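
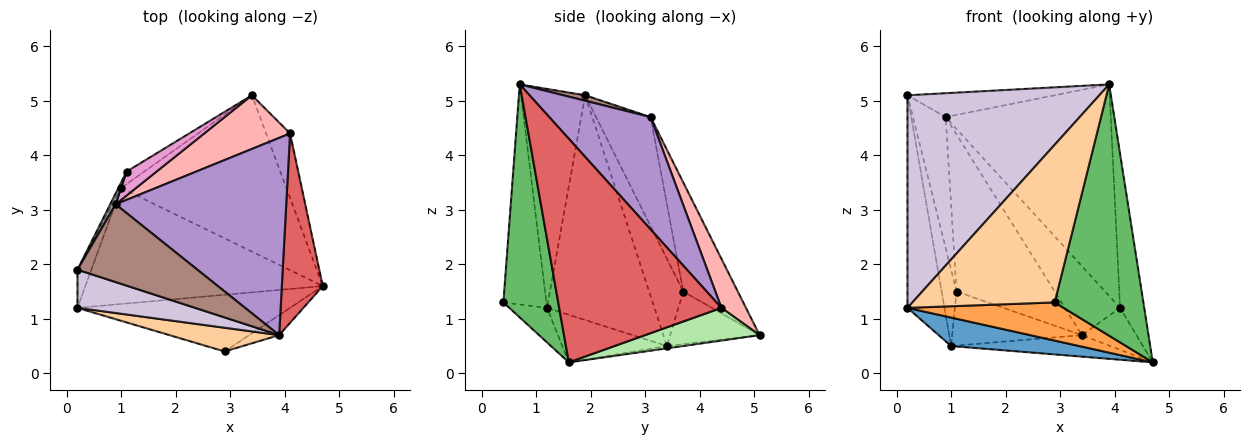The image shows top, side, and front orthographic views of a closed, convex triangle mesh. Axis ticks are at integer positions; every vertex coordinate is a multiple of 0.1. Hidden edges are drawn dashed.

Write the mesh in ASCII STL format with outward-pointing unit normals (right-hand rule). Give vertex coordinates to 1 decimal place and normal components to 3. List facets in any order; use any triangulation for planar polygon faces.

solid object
 facet normal -0.191 -0.234 -0.953
  outer loop
   vertex 1.0 3.4 0.5
   vertex 4.7 1.6 0.2
   vertex 0.2 1.2 1.2
  endloop
 endfacet
 facet normal -0.014 0.136 -0.991
  outer loop
   vertex 1.0 3.4 0.5
   vertex 3.4 5.1 0.7
   vertex 4.7 1.6 0.2
  endloop
 endfacet
 facet normal -0.134 -0.553 -0.822
  outer loop
   vertex 2.9 0.4 1.3
   vertex 0.2 1.2 1.2
   vertex 4.7 1.6 0.2
  endloop
 endfacet
 facet normal -0.286 -0.948 0.143
  outer loop
   vertex 2.9 0.4 1.3
   vertex 3.9 0.7 5.3
   vertex 0.2 1.2 1.2
  endloop
 endfacet
 facet normal 0.525 -0.849 -0.067
  outer loop
   vertex 2.9 0.4 1.3
   vertex 4.7 1.6 0.2
   vertex 3.9 0.7 5.3
  endloop
 endfacet
 facet normal 0.753 0.358 -0.552
  outer loop
   vertex 4.1 4.4 1.2
   vertex 4.7 1.6 0.2
   vertex 3.4 5.1 0.7
  endloop
 endfacet
 facet normal 0.973 0.145 0.178
  outer loop
   vertex 4.1 4.4 1.2
   vertex 3.9 0.7 5.3
   vertex 4.7 1.6 0.2
  endloop
 endfacet
 facet normal 0.331 0.745 0.579
  outer loop
   vertex 4.1 4.4 1.2
   vertex 3.4 5.1 0.7
   vertex 0.9 3.1 4.7
  endloop
 endfacet
 facet normal 0.409 0.667 0.622
  outer loop
   vertex 4.1 4.4 1.2
   vertex 0.9 3.1 4.7
   vertex 3.9 0.7 5.3
  endloop
 endfacet
 facet normal -0.312 -0.935 0.168
  outer loop
   vertex 0.2 1.9 5.1
   vertex 0.2 1.2 1.2
   vertex 3.9 0.7 5.3
  endloop
 endfacet
 facet normal 0.043 0.293 0.955
  outer loop
   vertex 0.2 1.9 5.1
   vertex 3.9 0.7 5.3
   vertex 0.9 3.1 4.7
  endloop
 endfacet
 facet normal -0.944 0.325 -0.058
  outer loop
   vertex 0.2 1.9 5.1
   vertex 1.0 3.4 0.5
   vertex 0.2 1.2 1.2
  endloop
 endfacet
 facet normal -0.481 0.866 0.132
  outer loop
   vertex 1.1 3.7 1.5
   vertex 0.9 3.1 4.7
   vertex 3.4 5.1 0.7
  endloop
 endfacet
 facet normal -0.557 0.809 -0.187
  outer loop
   vertex 1.1 3.7 1.5
   vertex 3.4 5.1 0.7
   vertex 1.0 3.4 0.5
  endloop
 endfacet
 facet normal -0.857 0.514 0.043
  outer loop
   vertex 1.1 3.7 1.5
   vertex 0.2 1.9 5.1
   vertex 0.9 3.1 4.7
  endloop
 endfacet
 facet normal -0.916 0.401 -0.029
  outer loop
   vertex 1.1 3.7 1.5
   vertex 1.0 3.4 0.5
   vertex 0.2 1.9 5.1
  endloop
 endfacet
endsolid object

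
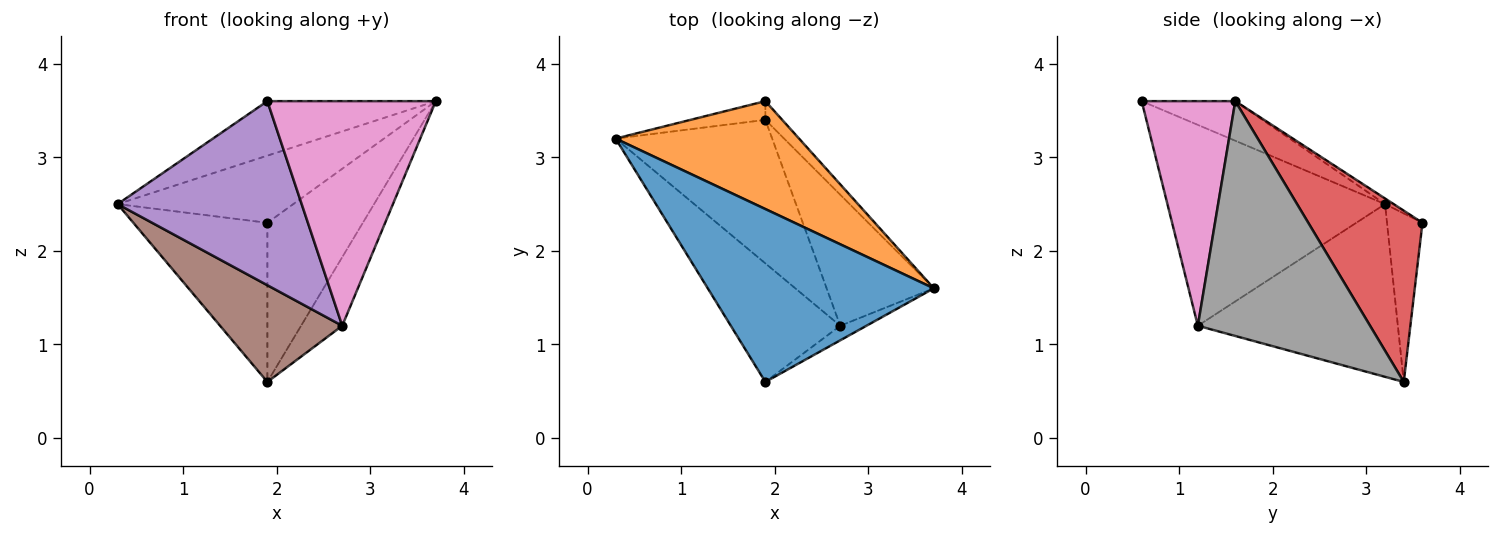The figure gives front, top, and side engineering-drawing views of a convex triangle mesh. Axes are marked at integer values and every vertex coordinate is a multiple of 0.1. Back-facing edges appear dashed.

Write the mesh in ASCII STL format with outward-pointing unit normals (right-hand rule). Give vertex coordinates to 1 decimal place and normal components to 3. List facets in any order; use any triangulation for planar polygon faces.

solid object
 facet normal -0.165 0.297 0.941
  outer loop
   vertex 1.9 0.6 3.6
   vertex 3.7 1.6 3.6
   vertex 0.3 3.2 2.5
  endloop
 endfacet
 facet normal -0.026 0.528 0.849
  outer loop
   vertex 1.9 3.6 2.3
   vertex 0.3 3.2 2.5
   vertex 3.7 1.6 3.6
  endloop
 endfacet
 facet normal -0.254 0.961 -0.113
  outer loop
   vertex 1.9 3.6 2.3
   vertex 1.9 3.4 0.6
   vertex 0.3 3.2 2.5
  endloop
 endfacet
 facet normal 0.765 0.640 -0.075
  outer loop
   vertex 1.9 3.6 2.3
   vertex 3.7 1.6 3.6
   vertex 1.9 3.4 0.6
  endloop
 endfacet
 facet normal -0.705 -0.596 -0.384
  outer loop
   vertex 2.7 1.2 1.2
   vertex 1.9 0.6 3.6
   vertex 0.3 3.2 2.5
  endloop
 endfacet
 facet normal -0.675 -0.412 -0.612
  outer loop
   vertex 2.7 1.2 1.2
   vertex 0.3 3.2 2.5
   vertex 1.9 3.4 0.6
  endloop
 endfacet
 facet normal 0.485 -0.873 -0.057
  outer loop
   vertex 2.7 1.2 1.2
   vertex 3.7 1.6 3.6
   vertex 1.9 0.6 3.6
  endloop
 endfacet
 facet normal 0.889 0.213 -0.406
  outer loop
   vertex 2.7 1.2 1.2
   vertex 1.9 3.4 0.6
   vertex 3.7 1.6 3.6
  endloop
 endfacet
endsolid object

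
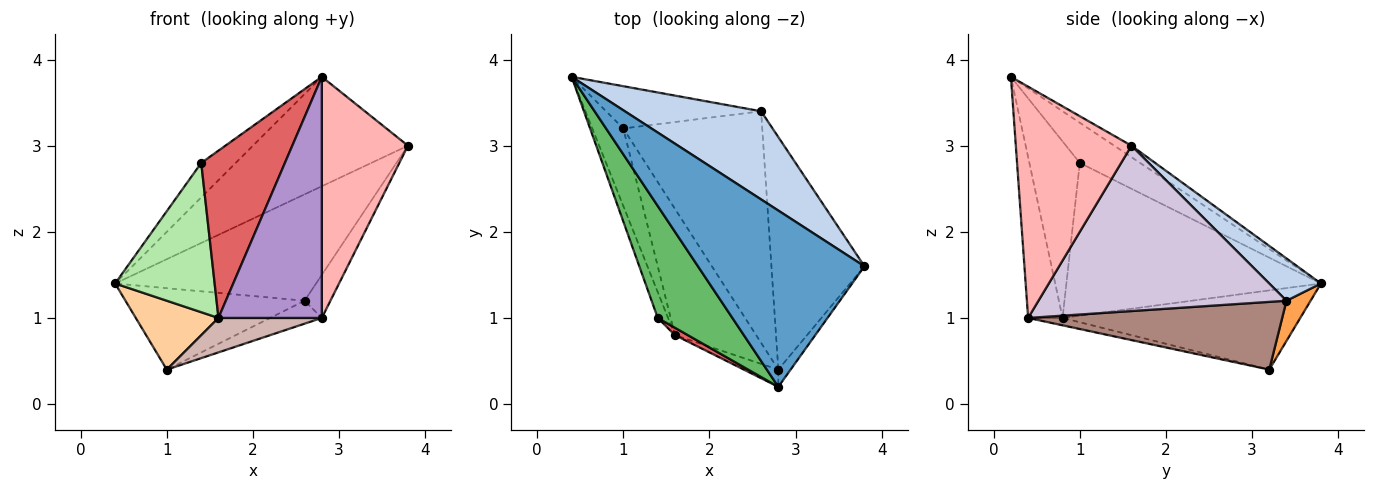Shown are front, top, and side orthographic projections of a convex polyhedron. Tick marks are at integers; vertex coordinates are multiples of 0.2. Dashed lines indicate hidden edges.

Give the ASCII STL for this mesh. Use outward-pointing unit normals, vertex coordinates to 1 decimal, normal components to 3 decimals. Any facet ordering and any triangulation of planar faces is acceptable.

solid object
 facet normal -0.058 0.526 0.848
  outer loop
   vertex 2.8 0.2 3.8
   vertex 3.8 1.6 3.0
   vertex 0.4 3.8 1.4
  endloop
 endfacet
 facet normal 0.194 0.755 0.626
  outer loop
   vertex 2.6 3.4 1.2
   vertex 0.4 3.8 1.4
   vertex 3.8 1.6 3.0
  endloop
 endfacet
 facet normal 0.119 0.881 -0.458
  outer loop
   vertex 2.6 3.4 1.2
   vertex 1.0 3.2 0.4
   vertex 0.4 3.8 1.4
  endloop
 endfacet
 facet normal -0.886 -0.308 -0.347
  outer loop
   vertex 1.6 0.8 1.0
   vertex 0.4 3.8 1.4
   vertex 1.0 3.2 0.4
  endloop
 endfacet
 facet normal -0.458 0.261 0.850
  outer loop
   vertex 1.4 1.0 2.8
   vertex 2.8 0.2 3.8
   vertex 0.4 3.8 1.4
  endloop
 endfacet
 facet normal -0.930 -0.363 -0.063
  outer loop
   vertex 1.4 1.0 2.8
   vertex 0.4 3.8 1.4
   vertex 1.6 0.8 1.0
  endloop
 endfacet
 facet normal -0.516 -0.856 0.038
  outer loop
   vertex 1.4 1.0 2.8
   vertex 1.6 0.8 1.0
   vertex 2.8 0.2 3.8
  endloop
 endfacet
 facet normal 0.801 -0.597 -0.043
  outer loop
   vertex 2.8 0.4 1.0
   vertex 3.8 1.6 3.0
   vertex 2.8 0.2 3.8
  endloop
 endfacet
 facet normal -0.316 -0.947 -0.068
  outer loop
   vertex 2.8 0.4 1.0
   vertex 2.8 0.2 3.8
   vertex 1.6 0.8 1.0
  endloop
 endfacet
 facet normal 0.868 0.090 -0.488
  outer loop
   vertex 2.8 0.4 1.0
   vertex 2.6 3.4 1.2
   vertex 3.8 1.6 3.0
  endloop
 endfacet
 facet normal 0.437 0.089 -0.895
  outer loop
   vertex 2.8 0.4 1.0
   vertex 1.0 3.2 0.4
   vertex 2.6 3.4 1.2
  endloop
 endfacet
 facet normal -0.087 -0.262 -0.961
  outer loop
   vertex 2.8 0.4 1.0
   vertex 1.6 0.8 1.0
   vertex 1.0 3.2 0.4
  endloop
 endfacet
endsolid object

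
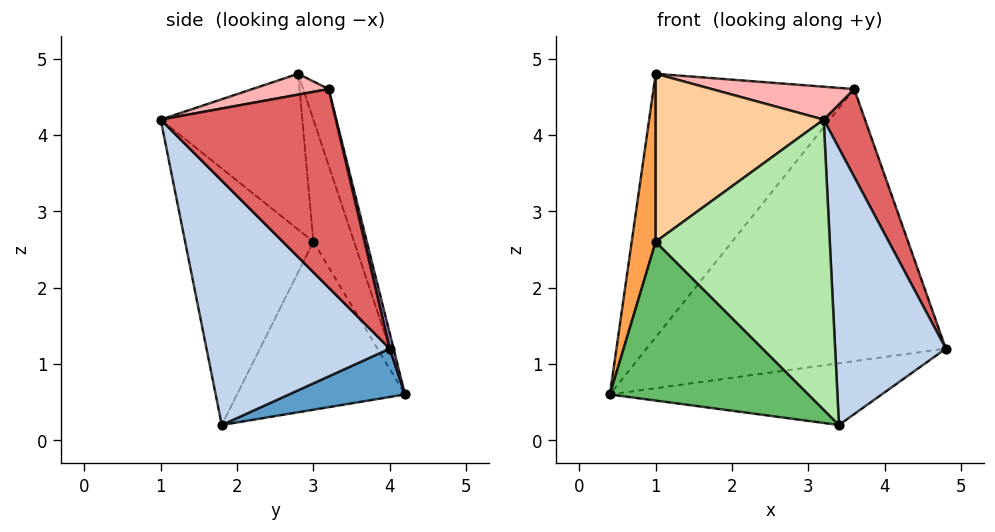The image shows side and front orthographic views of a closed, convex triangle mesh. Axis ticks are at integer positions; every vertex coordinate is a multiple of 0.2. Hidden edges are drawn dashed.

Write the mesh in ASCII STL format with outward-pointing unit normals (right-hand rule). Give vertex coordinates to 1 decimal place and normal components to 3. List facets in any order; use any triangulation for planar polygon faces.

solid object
 facet normal 0.142 0.333 -0.932
  outer loop
   vertex 3.4 1.8 0.2
   vertex 0.4 4.2 0.6
   vertex 4.8 4.0 1.2
  endloop
 endfacet
 facet normal 0.854 -0.516 -0.061
  outer loop
   vertex 3.4 1.8 0.2
   vertex 4.8 4.0 1.2
   vertex 3.2 1.0 4.2
  endloop
 endfacet
 facet normal -0.861 -0.507 -0.046
  outer loop
   vertex 1.0 3.0 2.6
   vertex 1.0 2.8 4.8
   vertex 0.4 4.2 0.6
  endloop
 endfacet
 facet normal -0.643 -0.763 -0.069
  outer loop
   vertex 1.0 3.0 2.6
   vertex 3.2 1.0 4.2
   vertex 1.0 2.8 4.8
  endloop
 endfacet
 facet normal -0.625 -0.738 -0.255
  outer loop
   vertex 1.0 3.0 2.6
   vertex 0.4 4.2 0.6
   vertex 3.4 1.8 0.2
  endloop
 endfacet
 facet normal -0.583 -0.791 -0.187
  outer loop
   vertex 1.0 3.0 2.6
   vertex 3.4 1.8 0.2
   vertex 3.2 1.0 4.2
  endloop
 endfacet
 facet normal 0.935 -0.221 0.278
  outer loop
   vertex 3.6 3.2 4.6
   vertex 3.2 1.0 4.2
   vertex 4.8 4.0 1.2
  endloop
 endfacet
 facet normal 0.105 -0.196 0.975
  outer loop
   vertex 3.6 3.2 4.6
   vertex 1.0 2.8 4.8
   vertex 3.2 1.0 4.2
  endloop
 endfacet
 facet normal 0.012 0.972 0.233
  outer loop
   vertex 3.6 3.2 4.6
   vertex 4.8 4.0 1.2
   vertex 0.4 4.2 0.6
  endloop
 endfacet
 facet normal -0.119 0.937 0.329
  outer loop
   vertex 3.6 3.2 4.6
   vertex 0.4 4.2 0.6
   vertex 1.0 2.8 4.8
  endloop
 endfacet
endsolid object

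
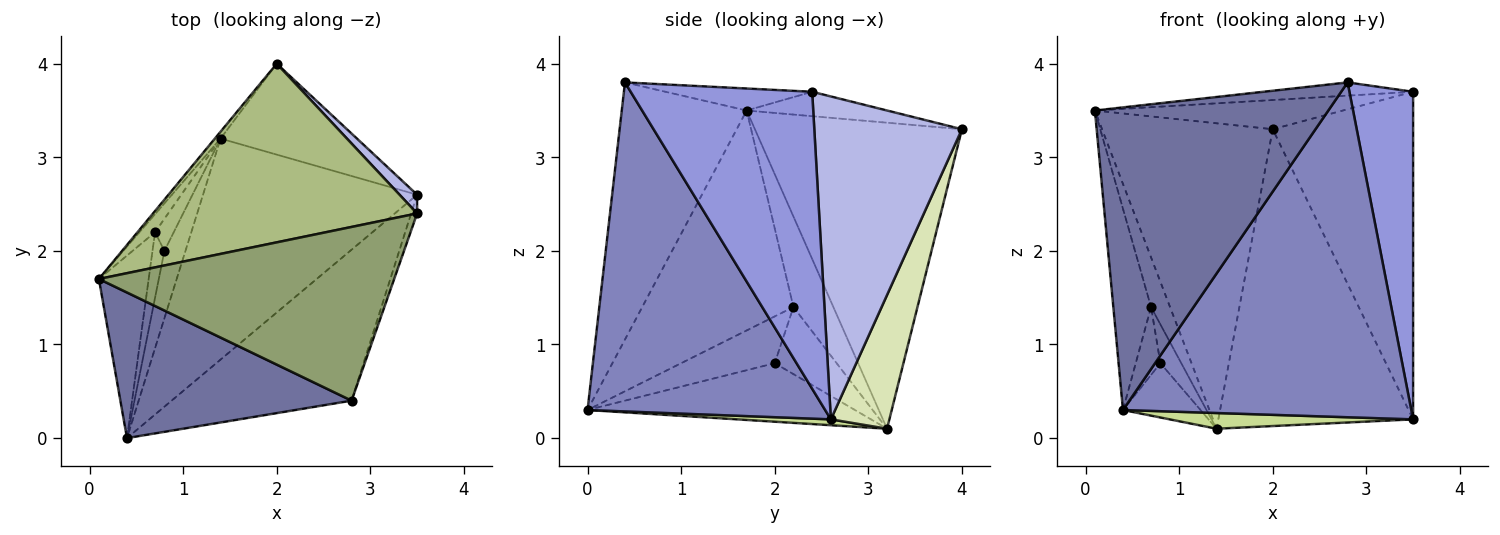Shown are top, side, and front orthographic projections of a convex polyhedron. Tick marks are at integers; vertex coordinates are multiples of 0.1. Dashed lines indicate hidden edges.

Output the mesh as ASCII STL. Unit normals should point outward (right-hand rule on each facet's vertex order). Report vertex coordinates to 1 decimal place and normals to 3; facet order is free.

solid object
 facet normal -0.434 -0.812 0.391
  outer loop
   vertex 0.4 0.0 0.3
   vertex 2.8 0.4 3.8
   vertex 0.1 1.7 3.5
  endloop
 endfacet
 facet normal 0.601 -0.729 -0.329
  outer loop
   vertex 0.4 0.0 0.3
   vertex 3.5 2.6 0.2
   vertex 2.8 0.4 3.8
  endloop
 endfacet
 facet normal 0.943 -0.331 -0.019
  outer loop
   vertex 3.5 2.4 3.7
   vertex 2.8 0.4 3.8
   vertex 3.5 2.6 0.2
  endloop
 endfacet
 facet normal 0.724 0.689 0.039
  outer loop
   vertex 3.5 2.4 3.7
   vertex 3.5 2.6 0.2
   vertex 2.0 4.0 3.3
  endloop
 endfacet
 facet normal -0.074 0.076 0.994
  outer loop
   vertex 3.5 2.4 3.7
   vertex 0.1 1.7 3.5
   vertex 2.8 0.4 3.8
  endloop
 endfacet
 facet normal -0.091 0.161 0.983
  outer loop
   vertex 3.5 2.4 3.7
   vertex 2.0 4.0 3.3
   vertex 0.1 1.7 3.5
  endloop
 endfacet
 facet normal 0.027 -0.071 -0.997
  outer loop
   vertex 1.4 3.2 0.1
   vertex 3.5 2.6 0.2
   vertex 0.4 0.0 0.3
  endloop
 endfacet
 facet normal 0.276 0.919 -0.282
  outer loop
   vertex 1.4 3.2 0.1
   vertex 2.0 4.0 3.3
   vertex 3.5 2.6 0.2
  endloop
 endfacet
 facet normal -0.771 0.636 -0.014
  outer loop
   vertex 1.4 3.2 0.1
   vertex 0.1 1.7 3.5
   vertex 2.0 4.0 3.3
  endloop
 endfacet
 facet normal -0.948 0.236 -0.214
  outer loop
   vertex 0.7 2.2 1.4
   vertex 0.4 0.0 0.3
   vertex 0.1 1.7 3.5
  endloop
 endfacet
 facet normal -0.892 0.425 -0.154
  outer loop
   vertex 0.7 2.2 1.4
   vertex 0.1 1.7 3.5
   vertex 1.4 3.2 0.1
  endloop
 endfacet
 facet normal -0.908 0.263 -0.327
  outer loop
   vertex 0.8 2.0 0.8
   vertex 1.4 3.2 0.1
   vertex 0.4 0.0 0.3
  endloop
 endfacet
 facet normal -0.939 0.248 -0.239
  outer loop
   vertex 0.8 2.0 0.8
   vertex 0.4 0.0 0.3
   vertex 0.7 2.2 1.4
  endloop
 endfacet
 facet normal -0.916 0.309 -0.256
  outer loop
   vertex 0.8 2.0 0.8
   vertex 0.7 2.2 1.4
   vertex 1.4 3.2 0.1
  endloop
 endfacet
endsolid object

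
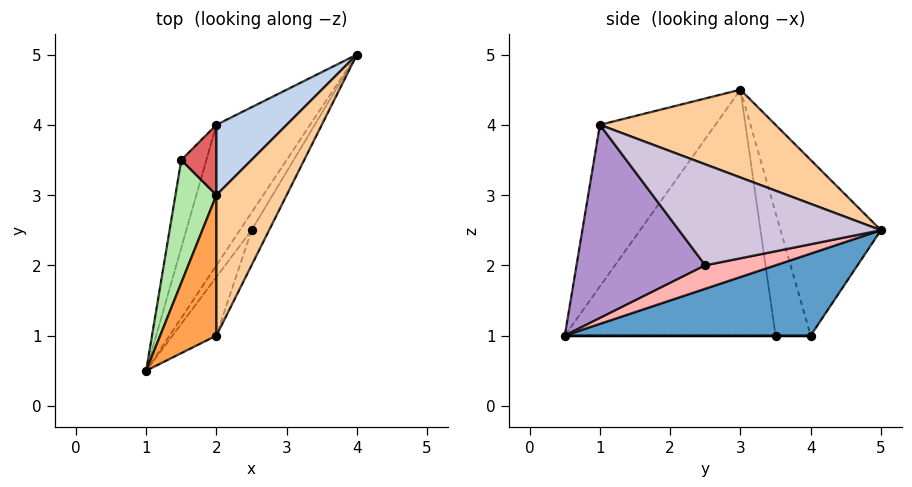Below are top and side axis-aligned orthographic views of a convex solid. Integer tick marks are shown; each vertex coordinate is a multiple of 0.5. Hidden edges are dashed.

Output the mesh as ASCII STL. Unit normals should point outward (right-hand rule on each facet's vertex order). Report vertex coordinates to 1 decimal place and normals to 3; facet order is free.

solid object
 facet normal 0.647 -0.185 -0.740
  outer loop
   vertex 2.0 4.0 1.0
   vertex 4.0 5.0 2.5
   vertex 1.0 0.5 1.0
  endloop
 endfacet
 facet normal -0.566 0.793 0.226
  outer loop
   vertex 2.0 3.0 4.5
   vertex 4.0 5.0 2.5
   vertex 2.0 4.0 1.0
  endloop
 endfacet
 facet normal -0.941 -0.082 0.327
  outer loop
   vertex 2.0 1.0 4.0
   vertex 2.0 3.0 4.5
   vertex 1.0 0.5 1.0
  endloop
 endfacet
 facet normal 0.772 -0.154 0.617
  outer loop
   vertex 2.0 1.0 4.0
   vertex 4.0 5.0 2.5
   vertex 2.0 3.0 4.5
  endloop
 endfacet
 facet normal 0.000 0.000 -1.000
  outer loop
   vertex 1.5 3.5 1.0
   vertex 2.0 4.0 1.0
   vertex 1.0 0.5 1.0
  endloop
 endfacet
 facet normal -0.973 0.162 0.162
  outer loop
   vertex 1.5 3.5 1.0
   vertex 1.0 0.5 1.0
   vertex 2.0 3.0 4.5
  endloop
 endfacet
 facet normal -0.693 0.693 0.198
  outer loop
   vertex 1.5 3.5 1.0
   vertex 2.0 3.0 4.5
   vertex 2.0 4.0 1.0
  endloop
 endfacet
 facet normal 0.816 -0.408 -0.408
  outer loop
   vertex 2.5 2.5 2.0
   vertex 1.0 0.5 1.0
   vertex 4.0 5.0 2.5
  endloop
 endfacet
 facet normal 0.829 -0.527 -0.188
  outer loop
   vertex 2.5 2.5 2.0
   vertex 2.0 1.0 4.0
   vertex 1.0 0.5 1.0
  endloop
 endfacet
 facet normal 0.861 -0.487 -0.150
  outer loop
   vertex 2.5 2.5 2.0
   vertex 4.0 5.0 2.5
   vertex 2.0 1.0 4.0
  endloop
 endfacet
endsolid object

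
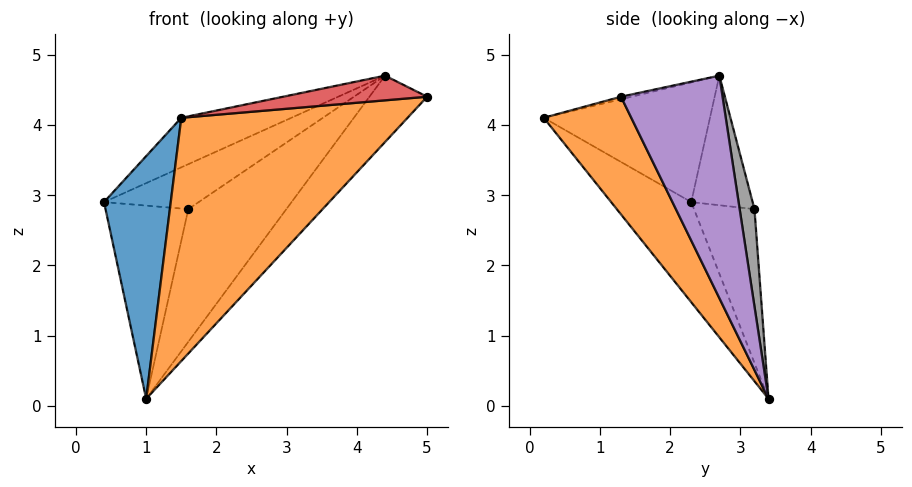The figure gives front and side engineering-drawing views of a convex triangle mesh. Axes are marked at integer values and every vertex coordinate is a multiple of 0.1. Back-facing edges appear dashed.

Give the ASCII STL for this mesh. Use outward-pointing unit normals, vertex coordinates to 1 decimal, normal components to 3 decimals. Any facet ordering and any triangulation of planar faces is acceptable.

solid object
 facet normal -0.709 -0.591 -0.384
  outer loop
   vertex 1.0 3.4 0.1
   vertex 1.5 0.2 4.1
   vertex 0.4 2.3 2.9
  endloop
 endfacet
 facet normal 0.283 -0.731 -0.620
  outer loop
   vertex 1.0 3.4 0.1
   vertex 5.0 1.3 4.4
   vertex 1.5 0.2 4.1
  endloop
 endfacet
 facet normal -0.417 0.276 0.866
  outer loop
   vertex 4.4 2.7 4.7
   vertex 0.4 2.3 2.9
   vertex 1.5 0.2 4.1
  endloop
 endfacet
 facet normal -0.016 -0.216 0.976
  outer loop
   vertex 4.4 2.7 4.7
   vertex 1.5 0.2 4.1
   vertex 5.0 1.3 4.4
  endloop
 endfacet
 facet normal 0.756 0.430 -0.493
  outer loop
   vertex 4.4 2.7 4.7
   vertex 5.0 1.3 4.4
   vertex 1.0 3.4 0.1
  endloop
 endfacet
 facet normal -0.579 0.793 0.187
  outer loop
   vertex 1.6 3.2 2.8
   vertex 1.0 3.4 0.1
   vertex 0.4 2.3 2.9
  endloop
 endfacet
 facet normal -0.380 0.587 0.715
  outer loop
   vertex 1.6 3.2 2.8
   vertex 0.4 2.3 2.9
   vertex 4.4 2.7 4.7
  endloop
 endfacet
 facet normal 0.149 0.988 0.040
  outer loop
   vertex 1.6 3.2 2.8
   vertex 4.4 2.7 4.7
   vertex 1.0 3.4 0.1
  endloop
 endfacet
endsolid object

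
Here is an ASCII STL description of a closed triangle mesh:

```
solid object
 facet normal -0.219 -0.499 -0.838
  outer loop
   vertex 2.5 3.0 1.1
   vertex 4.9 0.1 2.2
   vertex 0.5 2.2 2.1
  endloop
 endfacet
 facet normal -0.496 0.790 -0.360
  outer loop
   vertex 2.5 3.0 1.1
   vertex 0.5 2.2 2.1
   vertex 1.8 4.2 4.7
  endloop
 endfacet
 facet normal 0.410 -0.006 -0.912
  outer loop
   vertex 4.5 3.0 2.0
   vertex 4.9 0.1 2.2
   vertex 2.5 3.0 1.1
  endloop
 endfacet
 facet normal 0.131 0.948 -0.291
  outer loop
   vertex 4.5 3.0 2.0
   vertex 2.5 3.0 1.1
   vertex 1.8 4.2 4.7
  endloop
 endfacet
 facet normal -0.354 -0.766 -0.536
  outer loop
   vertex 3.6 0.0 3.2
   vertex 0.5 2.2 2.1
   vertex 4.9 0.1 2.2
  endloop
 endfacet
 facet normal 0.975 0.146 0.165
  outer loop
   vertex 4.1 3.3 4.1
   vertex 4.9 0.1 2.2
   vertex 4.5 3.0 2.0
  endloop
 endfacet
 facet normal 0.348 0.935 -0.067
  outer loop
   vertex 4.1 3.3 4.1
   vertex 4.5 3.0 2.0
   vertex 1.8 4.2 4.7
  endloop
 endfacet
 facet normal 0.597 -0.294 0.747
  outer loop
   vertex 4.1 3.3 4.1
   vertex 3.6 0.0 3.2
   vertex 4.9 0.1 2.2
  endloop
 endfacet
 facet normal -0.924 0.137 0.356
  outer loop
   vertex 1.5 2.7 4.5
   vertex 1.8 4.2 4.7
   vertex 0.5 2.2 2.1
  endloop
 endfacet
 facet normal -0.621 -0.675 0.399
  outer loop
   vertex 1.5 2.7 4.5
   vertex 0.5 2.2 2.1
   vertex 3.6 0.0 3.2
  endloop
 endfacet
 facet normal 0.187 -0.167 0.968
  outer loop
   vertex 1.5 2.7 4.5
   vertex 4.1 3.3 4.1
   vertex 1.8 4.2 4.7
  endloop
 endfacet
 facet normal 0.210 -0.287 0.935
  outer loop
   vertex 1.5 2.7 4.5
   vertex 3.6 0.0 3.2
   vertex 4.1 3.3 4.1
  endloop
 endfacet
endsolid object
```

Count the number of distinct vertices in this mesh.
8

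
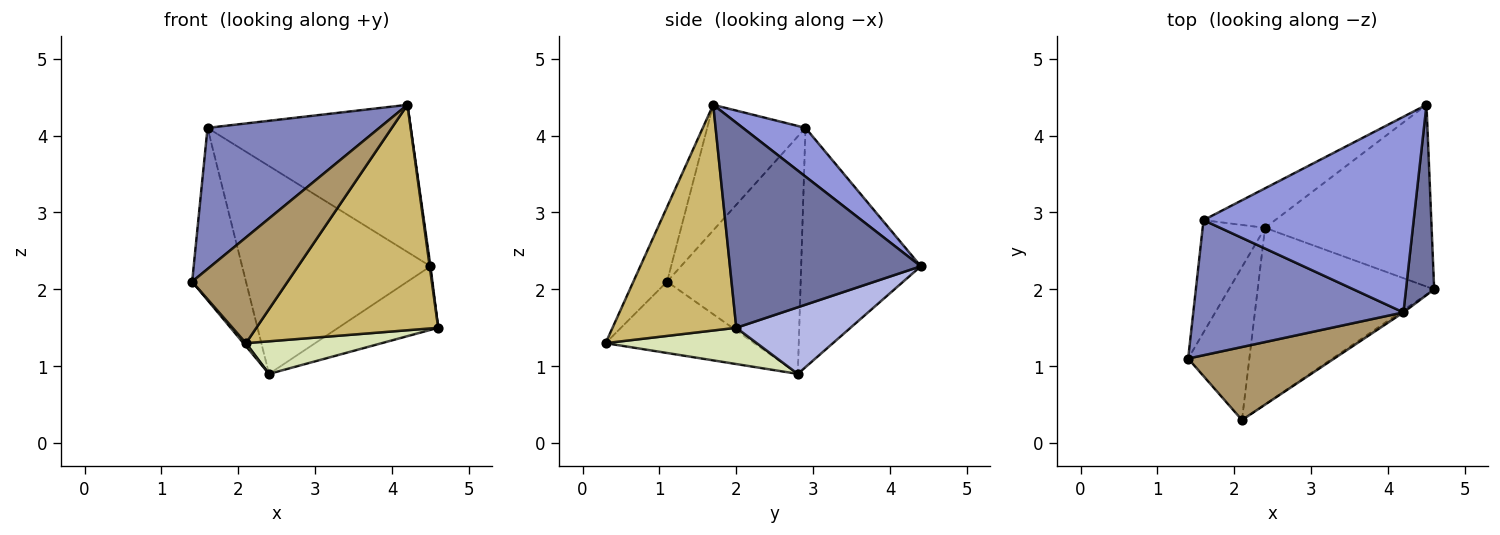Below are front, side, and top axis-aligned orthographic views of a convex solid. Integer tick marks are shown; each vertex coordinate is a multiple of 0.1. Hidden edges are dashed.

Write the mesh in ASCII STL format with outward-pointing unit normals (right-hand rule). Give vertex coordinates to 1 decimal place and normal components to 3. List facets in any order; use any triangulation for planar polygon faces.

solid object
 facet normal 0.991 -0.004 0.136
  outer loop
   vertex 4.2 1.7 4.4
   vertex 4.6 2.0 1.5
   vertex 4.5 4.4 2.3
  endloop
 endfacet
 facet normal -0.382 -0.668 0.639
  outer loop
   vertex 1.6 2.9 4.1
   vertex 1.4 1.1 2.1
   vertex 4.2 1.7 4.4
  endloop
 endfacet
 facet normal 0.182 0.591 0.786
  outer loop
   vertex 1.6 2.9 4.1
   vertex 4.2 1.7 4.4
   vertex 4.5 4.4 2.3
  endloop
 endfacet
 facet normal 0.353 0.309 -0.883
  outer loop
   vertex 2.4 2.8 0.9
   vertex 4.5 4.4 2.3
   vertex 4.6 2.0 1.5
  endloop
 endfacet
 facet normal -0.901 0.363 -0.237
  outer loop
   vertex 2.4 2.8 0.9
   vertex 1.4 1.1 2.1
   vertex 1.6 2.9 4.1
  endloop
 endfacet
 facet normal -0.529 0.833 -0.158
  outer loop
   vertex 2.4 2.8 0.9
   vertex 1.6 2.9 4.1
   vertex 4.5 4.4 2.3
  endloop
 endfacet
 facet normal -0.759 -0.013 -0.651
  outer loop
   vertex 2.1 0.3 1.3
   vertex 1.4 1.1 2.1
   vertex 2.4 2.8 0.9
  endloop
 endfacet
 facet normal 0.198 -0.178 -0.964
  outer loop
   vertex 2.1 0.3 1.3
   vertex 2.4 2.8 0.9
   vertex 4.6 2.0 1.5
  endloop
 endfacet
 facet normal -0.279 -0.790 0.546
  outer loop
   vertex 2.1 0.3 1.3
   vertex 4.2 1.7 4.4
   vertex 1.4 1.1 2.1
  endloop
 endfacet
 facet normal 0.563 -0.827 -0.008
  outer loop
   vertex 2.1 0.3 1.3
   vertex 4.6 2.0 1.5
   vertex 4.2 1.7 4.4
  endloop
 endfacet
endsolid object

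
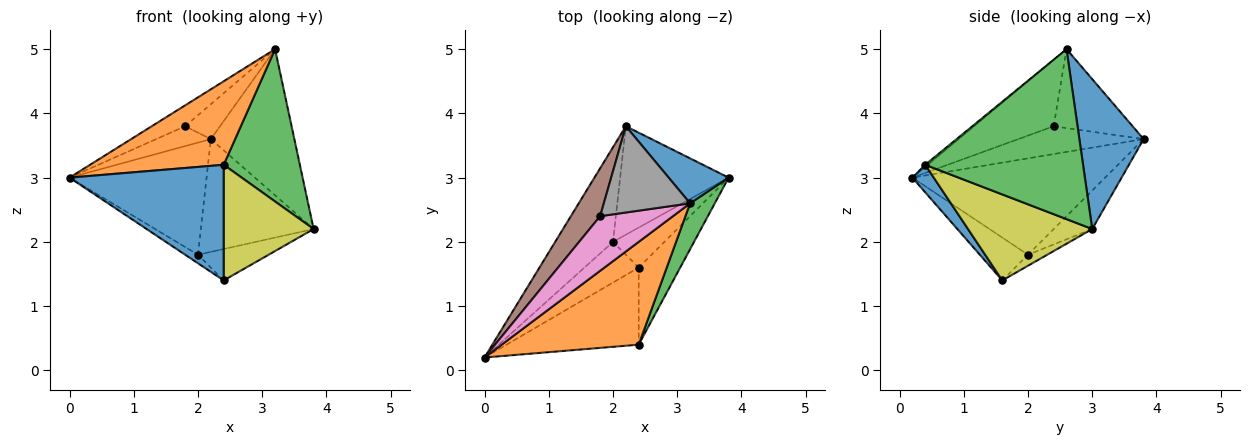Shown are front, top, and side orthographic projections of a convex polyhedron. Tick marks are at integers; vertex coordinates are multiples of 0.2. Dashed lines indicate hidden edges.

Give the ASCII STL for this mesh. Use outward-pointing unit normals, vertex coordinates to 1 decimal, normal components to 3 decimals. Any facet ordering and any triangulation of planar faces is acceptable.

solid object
 facet normal 0.592 0.770 0.237
  outer loop
   vertex 3.2 2.6 5.0
   vertex 3.8 3.0 2.2
   vertex 2.2 3.8 3.6
  endloop
 endfacet
 facet normal -0.012 -0.631 0.776
  outer loop
   vertex 2.4 0.4 3.2
   vertex 3.2 2.6 5.0
   vertex 0.0 0.2 3.0
  endloop
 endfacet
 facet normal 0.893 -0.431 0.130
  outer loop
   vertex 2.4 0.4 3.2
   vertex 3.8 3.0 2.2
   vertex 3.2 2.6 5.0
  endloop
 endfacet
 facet normal -0.732 0.521 -0.439
  outer loop
   vertex 2.0 2.0 1.8
   vertex 0.0 0.2 3.0
   vertex 2.2 3.8 3.6
  endloop
 endfacet
 facet normal -0.239 0.700 -0.673
  outer loop
   vertex 2.0 2.0 1.8
   vertex 2.2 3.8 3.6
   vertex 3.8 3.0 2.2
  endloop
 endfacet
 facet normal -0.660 0.288 0.694
  outer loop
   vertex 1.8 2.4 3.8
   vertex 2.2 3.8 3.6
   vertex 0.0 0.2 3.0
  endloop
 endfacet
 facet normal -0.648 0.272 0.711
  outer loop
   vertex 1.8 2.4 3.8
   vertex 0.0 0.2 3.0
   vertex 3.2 2.6 5.0
  endloop
 endfacet
 facet normal -0.647 0.286 0.707
  outer loop
   vertex 1.8 2.4 3.8
   vertex 3.2 2.6 5.0
   vertex 2.2 3.8 3.6
  endloop
 endfacet
 facet normal 0.754 -0.546 -0.364
  outer loop
   vertex 2.4 1.6 1.4
   vertex 3.8 3.0 2.2
   vertex 2.4 0.4 3.2
  endloop
 endfacet
 facet normal -0.166 0.609 -0.775
  outer loop
   vertex 2.4 1.6 1.4
   vertex 2.0 2.0 1.8
   vertex 3.8 3.0 2.2
  endloop
 endfacet
 facet normal 0.115 -0.827 -0.551
  outer loop
   vertex 2.4 1.6 1.4
   vertex 2.4 0.4 3.2
   vertex 0.0 0.2 3.0
  endloop
 endfacet
 facet normal -0.611 0.163 -0.774
  outer loop
   vertex 2.4 1.6 1.4
   vertex 0.0 0.2 3.0
   vertex 2.0 2.0 1.8
  endloop
 endfacet
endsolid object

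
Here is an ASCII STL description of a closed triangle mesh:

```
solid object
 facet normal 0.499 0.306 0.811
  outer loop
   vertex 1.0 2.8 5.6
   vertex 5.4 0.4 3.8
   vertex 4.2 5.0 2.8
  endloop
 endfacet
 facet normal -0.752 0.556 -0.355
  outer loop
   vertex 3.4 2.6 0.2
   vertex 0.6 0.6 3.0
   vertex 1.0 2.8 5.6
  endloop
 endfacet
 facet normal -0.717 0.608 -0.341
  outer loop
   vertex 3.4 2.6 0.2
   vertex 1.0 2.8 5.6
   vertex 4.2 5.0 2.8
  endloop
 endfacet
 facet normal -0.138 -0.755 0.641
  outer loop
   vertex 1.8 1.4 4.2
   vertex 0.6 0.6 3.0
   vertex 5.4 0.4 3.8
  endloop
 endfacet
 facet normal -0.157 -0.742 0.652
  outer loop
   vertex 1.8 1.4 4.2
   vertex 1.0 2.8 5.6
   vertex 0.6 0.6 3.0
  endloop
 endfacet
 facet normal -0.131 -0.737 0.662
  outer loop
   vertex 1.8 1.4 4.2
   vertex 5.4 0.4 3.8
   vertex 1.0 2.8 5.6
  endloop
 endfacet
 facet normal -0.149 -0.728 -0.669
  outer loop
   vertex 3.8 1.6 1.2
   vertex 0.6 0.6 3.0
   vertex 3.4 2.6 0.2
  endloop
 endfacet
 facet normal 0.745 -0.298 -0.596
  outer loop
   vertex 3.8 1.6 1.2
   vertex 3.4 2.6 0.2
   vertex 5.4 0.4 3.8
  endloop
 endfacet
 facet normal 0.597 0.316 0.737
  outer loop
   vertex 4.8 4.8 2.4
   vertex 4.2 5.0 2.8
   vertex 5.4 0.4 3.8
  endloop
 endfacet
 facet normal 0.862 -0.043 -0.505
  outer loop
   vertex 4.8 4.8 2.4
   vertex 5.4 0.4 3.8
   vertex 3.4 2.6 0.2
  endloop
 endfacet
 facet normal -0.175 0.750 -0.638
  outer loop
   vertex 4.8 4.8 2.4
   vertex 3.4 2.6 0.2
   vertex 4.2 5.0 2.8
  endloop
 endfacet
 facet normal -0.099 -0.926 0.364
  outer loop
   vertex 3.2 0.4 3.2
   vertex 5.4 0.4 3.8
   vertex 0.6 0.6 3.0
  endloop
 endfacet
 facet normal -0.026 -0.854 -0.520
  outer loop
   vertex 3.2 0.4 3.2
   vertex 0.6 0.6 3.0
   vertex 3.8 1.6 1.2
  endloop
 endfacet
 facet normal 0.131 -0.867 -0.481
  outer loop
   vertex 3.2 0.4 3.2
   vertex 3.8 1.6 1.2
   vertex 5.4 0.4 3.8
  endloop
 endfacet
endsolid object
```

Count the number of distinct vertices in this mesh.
9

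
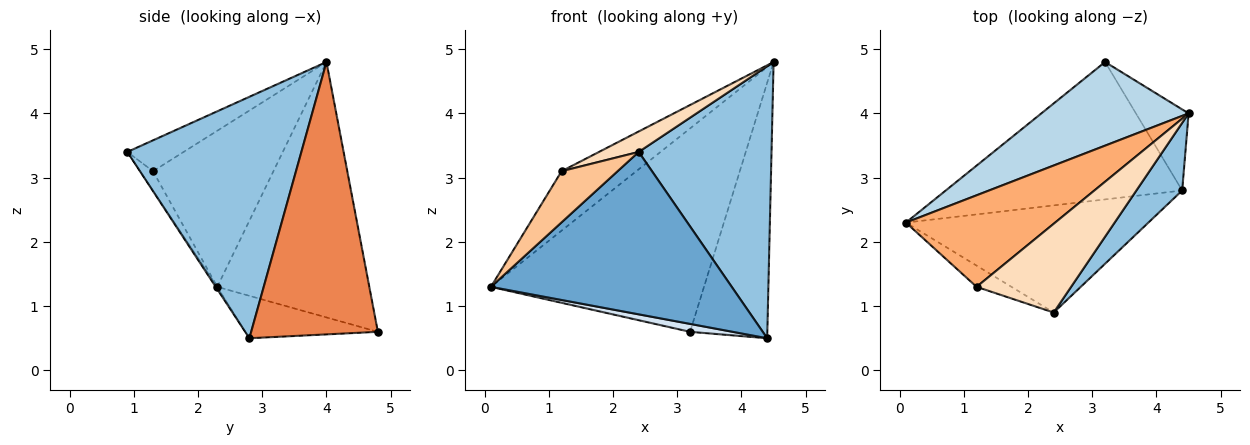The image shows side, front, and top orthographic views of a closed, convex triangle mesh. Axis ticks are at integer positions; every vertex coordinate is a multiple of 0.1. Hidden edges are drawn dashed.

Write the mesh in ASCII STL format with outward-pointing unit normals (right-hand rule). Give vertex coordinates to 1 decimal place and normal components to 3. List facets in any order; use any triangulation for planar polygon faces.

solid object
 facet normal -0.005 -0.835 -0.551
  outer loop
   vertex 4.4 2.8 0.5
   vertex 2.4 0.9 3.4
   vertex 0.1 2.3 1.3
  endloop
 endfacet
 facet normal 0.786 -0.600 0.149
  outer loop
   vertex 4.4 2.8 0.5
   vertex 4.5 4.0 4.8
   vertex 2.4 0.9 3.4
  endloop
 endfacet
 facet normal -0.551 0.772 0.318
  outer loop
   vertex 3.2 4.8 0.6
   vertex 0.1 2.3 1.3
   vertex 4.5 4.0 4.8
  endloop
 endfacet
 facet normal -0.176 -0.057 -0.983
  outer loop
   vertex 3.2 4.8 0.6
   vertex 4.4 2.8 0.5
   vertex 0.1 2.3 1.3
  endloop
 endfacet
 facet normal 0.842 0.514 -0.163
  outer loop
   vertex 3.2 4.8 0.6
   vertex 4.5 4.0 4.8
   vertex 4.4 2.8 0.5
  endloop
 endfacet
 facet normal -0.660 0.409 0.630
  outer loop
   vertex 1.2 1.3 3.1
   vertex 4.5 4.0 4.8
   vertex 0.1 2.3 1.3
  endloop
 endfacet
 facet normal -0.207 -0.903 -0.375
  outer loop
   vertex 1.2 1.3 3.1
   vertex 0.1 2.3 1.3
   vertex 2.4 0.9 3.4
  endloop
 endfacet
 facet normal -0.303 -0.214 0.929
  outer loop
   vertex 1.2 1.3 3.1
   vertex 2.4 0.9 3.4
   vertex 4.5 4.0 4.8
  endloop
 endfacet
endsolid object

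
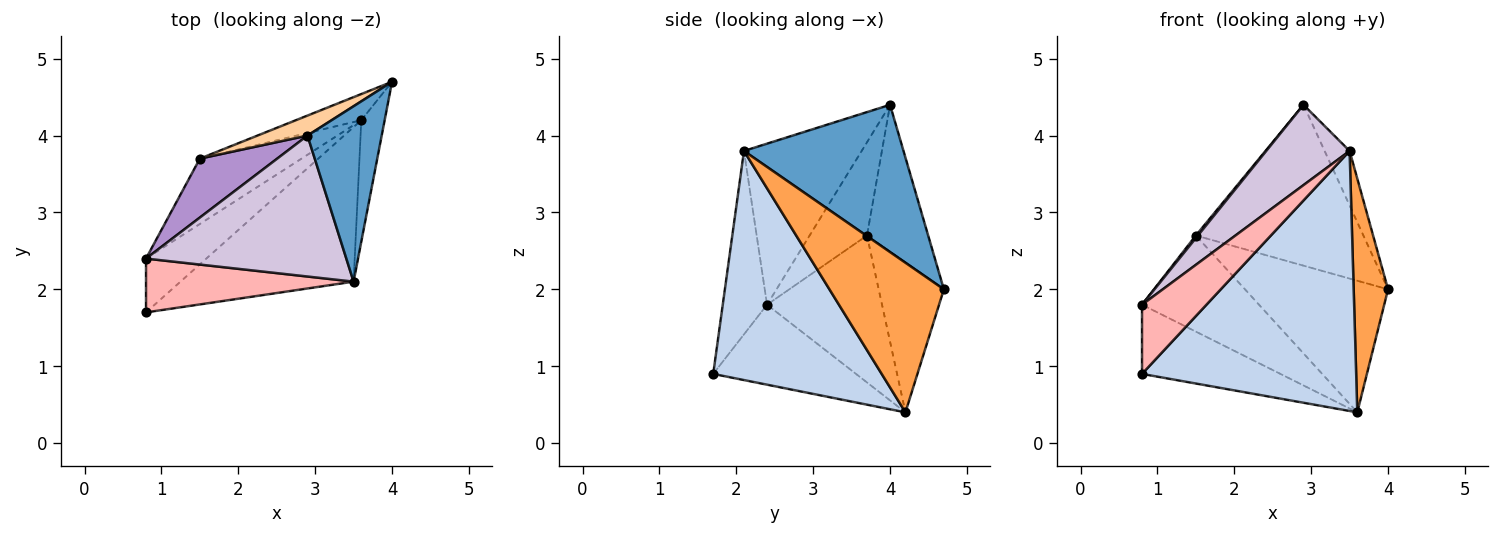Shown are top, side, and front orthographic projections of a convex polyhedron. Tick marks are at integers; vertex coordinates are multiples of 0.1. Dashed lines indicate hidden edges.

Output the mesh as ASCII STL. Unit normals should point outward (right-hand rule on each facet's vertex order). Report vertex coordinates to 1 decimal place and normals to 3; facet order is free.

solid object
 facet normal 0.884 0.139 0.446
  outer loop
   vertex 3.5 2.1 3.8
   vertex 4.0 4.7 2.0
   vertex 2.9 4.0 4.4
  endloop
 endfacet
 facet normal 0.560 -0.712 -0.423
  outer loop
   vertex 3.5 2.1 3.8
   vertex 0.8 1.7 0.9
   vertex 3.6 4.2 0.4
  endloop
 endfacet
 facet normal 0.947 -0.285 -0.148
  outer loop
   vertex 3.5 2.1 3.8
   vertex 3.6 4.2 0.4
   vertex 4.0 4.7 2.0
  endloop
 endfacet
 facet normal -0.341 0.933 0.116
  outer loop
   vertex 1.5 3.7 2.7
   vertex 2.9 4.0 4.4
   vertex 4.0 4.7 2.0
  endloop
 endfacet
 facet normal -0.408 0.895 -0.178
  outer loop
   vertex 1.5 3.7 2.7
   vertex 4.0 4.7 2.0
   vertex 3.6 4.2 0.4
  endloop
 endfacet
 facet normal -0.631 0.612 -0.476
  outer loop
   vertex 0.8 2.4 1.8
   vertex 3.6 4.2 0.4
   vertex 0.8 1.7 0.9
  endloop
 endfacet
 facet normal -0.631 0.642 -0.436
  outer loop
   vertex 0.8 2.4 1.8
   vertex 1.5 3.7 2.7
   vertex 3.6 4.2 0.4
  endloop
 endfacet
 facet normal -0.477 -0.694 0.540
  outer loop
   vertex 0.8 2.4 1.8
   vertex 0.8 1.7 0.9
   vertex 3.5 2.1 3.8
  endloop
 endfacet
 facet normal -0.769 -0.028 0.638
  outer loop
   vertex 0.8 2.4 1.8
   vertex 2.9 4.0 4.4
   vertex 1.5 3.7 2.7
  endloop
 endfacet
 facet normal -0.573 -0.406 0.712
  outer loop
   vertex 0.8 2.4 1.8
   vertex 3.5 2.1 3.8
   vertex 2.9 4.0 4.4
  endloop
 endfacet
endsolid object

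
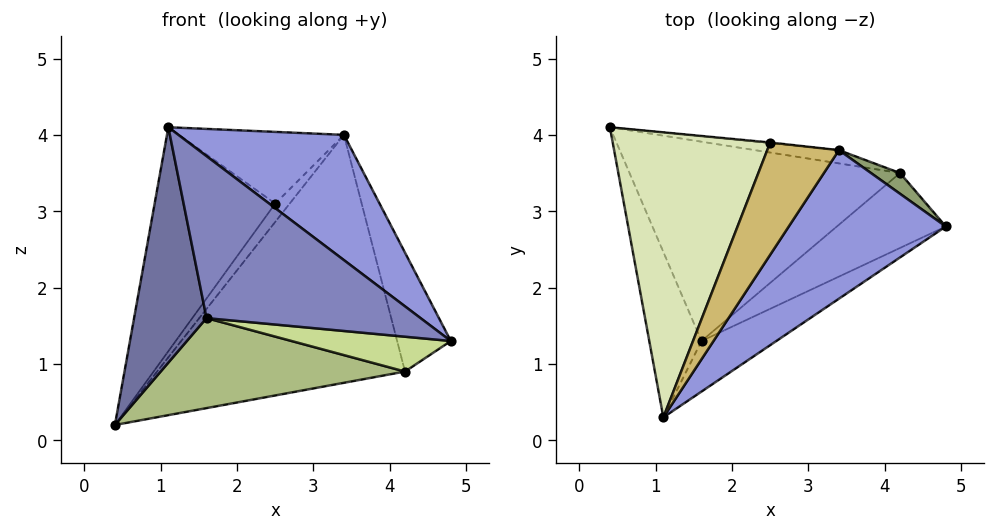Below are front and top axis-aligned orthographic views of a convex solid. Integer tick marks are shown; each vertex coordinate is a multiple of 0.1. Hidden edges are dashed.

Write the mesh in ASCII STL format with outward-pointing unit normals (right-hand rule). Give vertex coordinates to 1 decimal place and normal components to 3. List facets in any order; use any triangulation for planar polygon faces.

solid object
 facet normal -0.778 -0.514 -0.361
  outer loop
   vertex 1.6 1.3 1.6
   vertex 1.1 0.3 4.1
   vertex 0.4 4.1 0.2
  endloop
 endfacet
 facet normal 0.387 -0.880 -0.275
  outer loop
   vertex 1.6 1.3 1.6
   vertex 4.8 2.8 1.3
   vertex 1.1 0.3 4.1
  endloop
 endfacet
 facet normal 0.712 -0.453 0.537
  outer loop
   vertex 3.4 3.8 4.0
   vertex 1.1 0.3 4.1
   vertex 4.8 2.8 1.3
  endloop
 endfacet
 facet normal 0.165 0.985 -0.053
  outer loop
   vertex 4.2 3.5 0.9
   vertex 0.4 4.1 0.2
   vertex 3.4 3.8 4.0
  endloop
 endfacet
 facet normal 0.719 0.685 0.119
  outer loop
   vertex 4.2 3.5 0.9
   vertex 3.4 3.8 4.0
   vertex 4.8 2.8 1.3
  endloop
 endfacet
 facet normal 0.102 -0.409 -0.907
  outer loop
   vertex 4.2 3.5 0.9
   vertex 1.6 1.3 1.6
   vertex 0.4 4.1 0.2
  endloop
 endfacet
 facet normal 0.112 -0.419 -0.901
  outer loop
   vertex 4.2 3.5 0.9
   vertex 4.8 2.8 1.3
   vertex 1.6 1.3 1.6
  endloop
 endfacet
 facet normal -0.716 0.431 0.549
  outer loop
   vertex 2.5 3.9 3.1
   vertex 0.4 4.1 0.2
   vertex 1.1 0.3 4.1
  endloop
 endfacet
 facet normal 0.151 0.988 -0.041
  outer loop
   vertex 2.5 3.9 3.1
   vertex 3.4 3.8 4.0
   vertex 0.4 4.1 0.2
  endloop
 endfacet
 facet normal -0.616 0.424 0.664
  outer loop
   vertex 2.5 3.9 3.1
   vertex 1.1 0.3 4.1
   vertex 3.4 3.8 4.0
  endloop
 endfacet
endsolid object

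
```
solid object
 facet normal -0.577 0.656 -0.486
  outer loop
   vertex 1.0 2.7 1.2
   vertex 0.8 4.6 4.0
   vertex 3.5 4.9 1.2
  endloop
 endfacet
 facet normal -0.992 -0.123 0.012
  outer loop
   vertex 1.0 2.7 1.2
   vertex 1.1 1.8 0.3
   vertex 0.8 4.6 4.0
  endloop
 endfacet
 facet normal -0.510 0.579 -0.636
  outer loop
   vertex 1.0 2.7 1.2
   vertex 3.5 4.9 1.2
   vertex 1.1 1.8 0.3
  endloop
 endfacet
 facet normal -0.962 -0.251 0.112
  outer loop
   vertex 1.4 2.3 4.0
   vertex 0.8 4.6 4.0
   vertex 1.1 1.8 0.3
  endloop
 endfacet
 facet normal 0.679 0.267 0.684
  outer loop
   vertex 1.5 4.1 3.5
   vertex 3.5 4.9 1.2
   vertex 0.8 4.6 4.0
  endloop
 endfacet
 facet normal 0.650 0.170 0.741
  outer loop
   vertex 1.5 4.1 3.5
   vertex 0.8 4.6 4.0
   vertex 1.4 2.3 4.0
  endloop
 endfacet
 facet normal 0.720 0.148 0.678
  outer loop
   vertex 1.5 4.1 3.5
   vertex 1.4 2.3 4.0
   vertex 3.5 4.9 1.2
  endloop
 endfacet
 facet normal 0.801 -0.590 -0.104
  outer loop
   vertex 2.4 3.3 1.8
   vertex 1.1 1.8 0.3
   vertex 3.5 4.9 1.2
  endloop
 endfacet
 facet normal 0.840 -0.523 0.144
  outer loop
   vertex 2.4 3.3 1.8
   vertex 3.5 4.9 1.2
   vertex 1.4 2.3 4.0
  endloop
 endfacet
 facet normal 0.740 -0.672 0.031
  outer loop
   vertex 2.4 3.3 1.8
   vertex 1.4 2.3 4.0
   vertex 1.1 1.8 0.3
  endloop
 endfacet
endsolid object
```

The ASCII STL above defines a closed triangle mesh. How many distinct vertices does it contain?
7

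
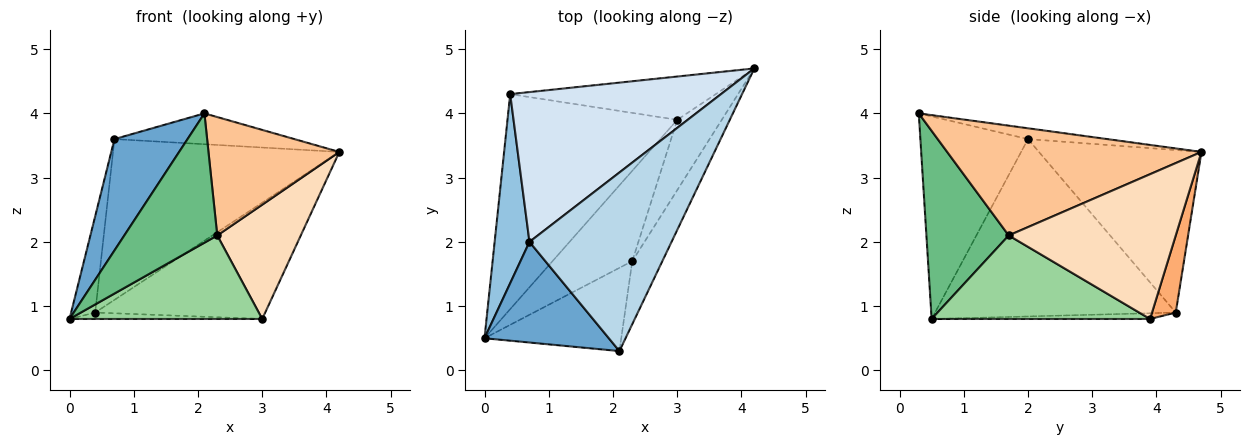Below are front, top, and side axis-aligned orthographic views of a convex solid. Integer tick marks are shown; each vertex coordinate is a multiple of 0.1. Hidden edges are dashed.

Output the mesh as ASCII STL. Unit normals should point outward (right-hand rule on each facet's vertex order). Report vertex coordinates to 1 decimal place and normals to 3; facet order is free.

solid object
 facet normal -0.738 -0.501 0.453
  outer loop
   vertex 0.7 2.0 3.6
   vertex 0.0 0.5 0.8
   vertex 2.1 0.3 4.0
  endloop
 endfacet
 facet normal -0.977 0.098 0.192
  outer loop
   vertex 0.7 2.0 3.6
   vertex 0.4 4.3 0.9
   vertex 0.0 0.5 0.8
  endloop
 endfacet
 facet normal -0.075 0.170 0.983
  outer loop
   vertex 0.7 2.0 3.6
   vertex 2.1 0.3 4.0
   vertex 4.2 4.7 3.4
  endloop
 endfacet
 facet normal -0.465 0.648 0.603
  outer loop
   vertex 0.7 2.0 3.6
   vertex 4.2 4.7 3.4
   vertex 0.4 4.3 0.9
  endloop
 endfacet
 facet normal -0.034 0.030 -0.999
  outer loop
   vertex 3.0 3.9 0.8
   vertex 0.0 0.5 0.8
   vertex 0.4 4.3 0.9
  endloop
 endfacet
 facet normal 0.130 0.929 -0.346
  outer loop
   vertex 3.0 3.9 0.8
   vertex 0.4 4.3 0.9
   vertex 4.2 4.7 3.4
  endloop
 endfacet
 facet normal 0.864 -0.445 -0.237
  outer loop
   vertex 2.3 1.7 2.1
   vertex 4.2 4.7 3.4
   vertex 2.1 0.3 4.0
  endloop
 endfacet
 facet normal 0.862 -0.431 -0.265
  outer loop
   vertex 2.3 1.7 2.1
   vertex 3.0 3.9 0.8
   vertex 4.2 4.7 3.4
  endloop
 endfacet
 facet normal 0.597 -0.674 -0.434
  outer loop
   vertex 2.3 1.7 2.1
   vertex 2.1 0.3 4.0
   vertex 0.0 0.5 0.8
  endloop
 endfacet
 facet normal 0.610 -0.538 -0.582
  outer loop
   vertex 2.3 1.7 2.1
   vertex 0.0 0.5 0.8
   vertex 3.0 3.9 0.8
  endloop
 endfacet
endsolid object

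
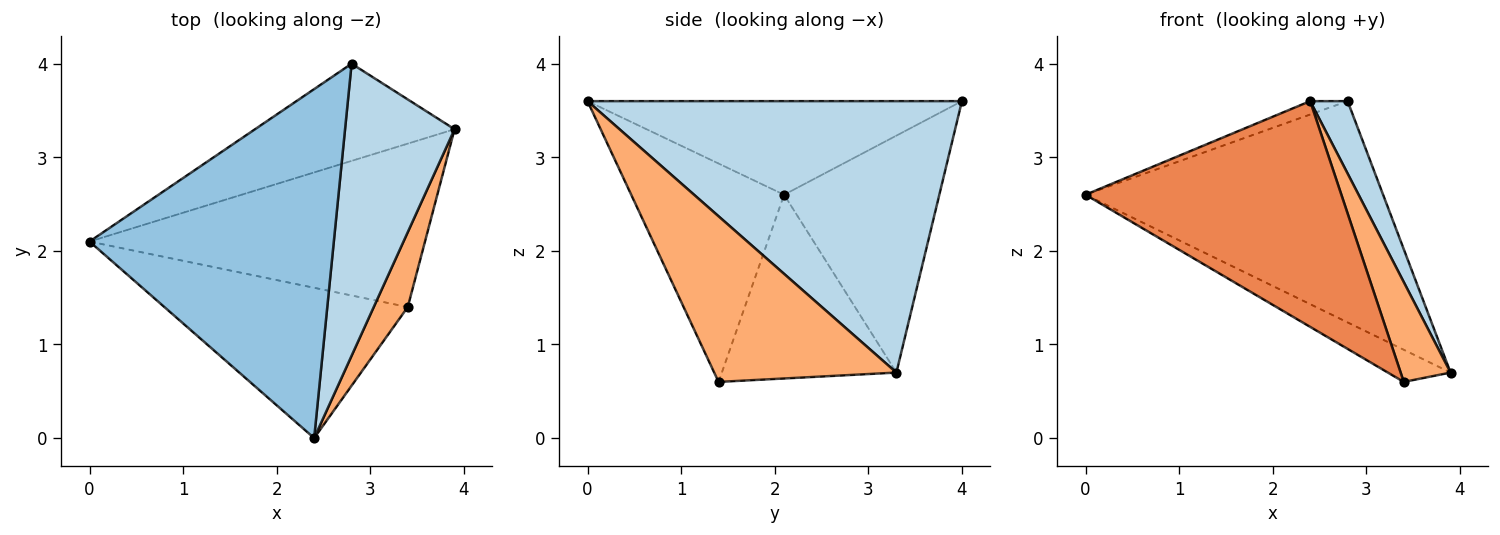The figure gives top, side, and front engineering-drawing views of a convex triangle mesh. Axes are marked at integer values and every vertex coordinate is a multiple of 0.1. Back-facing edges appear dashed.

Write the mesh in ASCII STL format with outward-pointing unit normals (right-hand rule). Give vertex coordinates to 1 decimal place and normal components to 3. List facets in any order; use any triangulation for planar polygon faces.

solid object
 facet normal -0.431 0.826 -0.363
  outer loop
   vertex 2.8 4.0 3.6
   vertex 3.9 3.3 0.7
   vertex 0.0 2.1 2.6
  endloop
 endfacet
 facet normal -0.358 0.036 0.933
  outer loop
   vertex 2.8 4.0 3.6
   vertex 0.0 2.1 2.6
   vertex 2.4 0.0 3.6
  endloop
 endfacet
 facet normal 0.923 -0.092 0.373
  outer loop
   vertex 2.8 4.0 3.6
   vertex 2.4 0.0 3.6
   vertex 3.9 3.3 0.7
  endloop
 endfacet
 facet normal -0.473 0.170 -0.864
  outer loop
   vertex 3.4 1.4 0.6
   vertex 0.0 2.1 2.6
   vertex 3.9 3.3 0.7
  endloop
 endfacet
 facet normal -0.445 -0.745 -0.496
  outer loop
   vertex 3.4 1.4 0.6
   vertex 2.4 0.0 3.6
   vertex 0.0 2.1 2.6
  endloop
 endfacet
 facet normal 0.946 -0.259 0.194
  outer loop
   vertex 3.4 1.4 0.6
   vertex 3.9 3.3 0.7
   vertex 2.4 0.0 3.6
  endloop
 endfacet
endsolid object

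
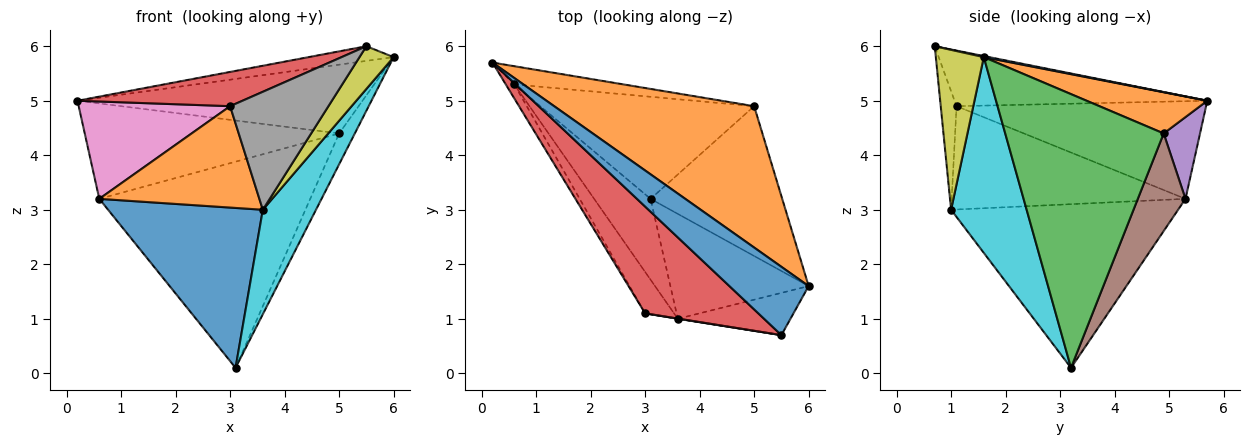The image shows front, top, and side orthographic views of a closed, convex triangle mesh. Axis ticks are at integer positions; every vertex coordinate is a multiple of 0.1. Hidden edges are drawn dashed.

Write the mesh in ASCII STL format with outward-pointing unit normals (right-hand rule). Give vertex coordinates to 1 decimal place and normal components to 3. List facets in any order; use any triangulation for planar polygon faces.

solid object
 facet normal 0.013 0.210 0.978
  outer loop
   vertex 5.5 0.7 6.0
   vertex 6.0 1.6 5.8
   vertex 0.2 5.7 5.0
  endloop
 endfacet
 facet normal 0.182 0.430 0.884
  outer loop
   vertex 5.0 4.9 4.4
   vertex 0.2 5.7 5.0
   vertex 6.0 1.6 5.8
  endloop
 endfacet
 facet normal 0.898 0.089 -0.432
  outer loop
   vertex 5.0 4.9 4.4
   vertex 6.0 1.6 5.8
   vertex 3.1 3.2 0.1
  endloop
 endfacet
 facet normal -0.424 -0.277 0.862
  outer loop
   vertex 3.0 1.1 4.9
   vertex 5.5 0.7 6.0
   vertex 0.2 5.7 5.0
  endloop
 endfacet
 facet normal 0.139 0.973 -0.185
  outer loop
   vertex 0.6 5.3 3.2
   vertex 0.2 5.7 5.0
   vertex 5.0 4.9 4.4
  endloop
 endfacet
 facet normal 0.198 0.878 -0.435
  outer loop
   vertex 0.6 5.3 3.2
   vertex 5.0 4.9 4.4
   vertex 3.1 3.2 0.1
  endloop
 endfacet
 facet normal -0.853 -0.517 -0.074
  outer loop
   vertex 0.6 5.3 3.2
   vertex 3.0 1.1 4.9
   vertex 0.2 5.7 5.0
  endloop
 endfacet
 facet normal -0.159 -0.987 0.002
  outer loop
   vertex 3.6 1.0 3.0
   vertex 5.5 0.7 6.0
   vertex 3.0 1.1 4.9
  endloop
 endfacet
 facet normal 0.706 -0.503 -0.498
  outer loop
   vertex 3.6 1.0 3.0
   vertex 6.0 1.6 5.8
   vertex 5.5 0.7 6.0
  endloop
 endfacet
 facet normal 0.708 -0.498 -0.500
  outer loop
   vertex 3.6 1.0 3.0
   vertex 3.1 3.2 0.1
   vertex 6.0 1.6 5.8
  endloop
 endfacet
 facet normal -0.795 -0.542 -0.274
  outer loop
   vertex 3.6 1.0 3.0
   vertex 0.6 5.3 3.2
   vertex 3.1 3.2 0.1
  endloop
 endfacet
 facet normal -0.804 -0.550 -0.225
  outer loop
   vertex 3.6 1.0 3.0
   vertex 3.0 1.1 4.9
   vertex 0.6 5.3 3.2
  endloop
 endfacet
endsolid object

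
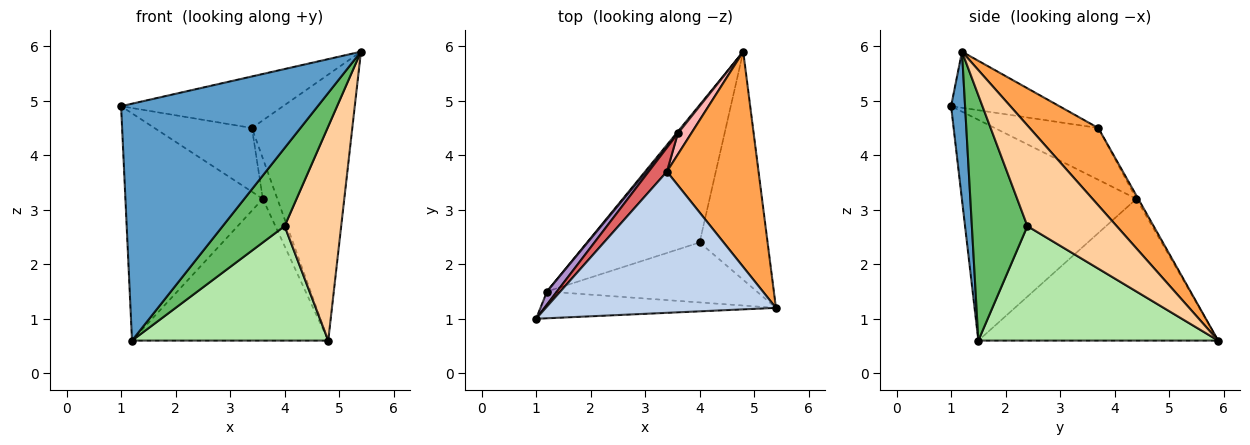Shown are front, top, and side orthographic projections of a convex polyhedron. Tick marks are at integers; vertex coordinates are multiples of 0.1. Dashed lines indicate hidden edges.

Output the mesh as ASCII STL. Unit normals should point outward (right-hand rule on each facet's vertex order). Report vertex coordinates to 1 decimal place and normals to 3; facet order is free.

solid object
 facet normal 0.071 -0.991 -0.112
  outer loop
   vertex 1.2 1.5 0.6
   vertex 5.4 1.2 5.9
   vertex 1.0 1.0 4.9
  endloop
 endfacet
 facet normal -0.223 0.334 0.916
  outer loop
   vertex 3.4 3.7 4.5
   vertex 1.0 1.0 4.9
   vertex 5.4 1.2 5.9
  endloop
 endfacet
 facet normal 0.469 0.686 0.556
  outer loop
   vertex 3.4 3.7 4.5
   vertex 5.4 1.2 5.9
   vertex 4.8 5.9 0.6
  endloop
 endfacet
 facet normal 0.734 -0.465 -0.495
  outer loop
   vertex 4.0 2.4 2.7
   vertex 4.8 5.9 0.6
   vertex 5.4 1.2 5.9
  endloop
 endfacet
 facet normal 0.580 -0.646 -0.496
  outer loop
   vertex 4.0 2.4 2.7
   vertex 5.4 1.2 5.9
   vertex 1.2 1.5 0.6
  endloop
 endfacet
 facet normal 0.616 -0.504 -0.605
  outer loop
   vertex 4.0 2.4 2.7
   vertex 1.2 1.5 0.6
   vertex 4.8 5.9 0.6
  endloop
 endfacet
 facet normal -0.705 0.664 0.249
  outer loop
   vertex 3.6 4.4 3.2
   vertex 1.0 1.0 4.9
   vertex 3.4 3.7 4.5
  endloop
 endfacet
 facet normal -0.110 0.882 0.458
  outer loop
   vertex 3.6 4.4 3.2
   vertex 3.4 3.7 4.5
   vertex 4.8 5.9 0.6
  endloop
 endfacet
 facet normal -0.785 0.618 0.035
  outer loop
   vertex 3.6 4.4 3.2
   vertex 1.2 1.5 0.6
   vertex 1.0 1.0 4.9
  endloop
 endfacet
 facet normal -0.774 0.633 0.008
  outer loop
   vertex 3.6 4.4 3.2
   vertex 4.8 5.9 0.6
   vertex 1.2 1.5 0.6
  endloop
 endfacet
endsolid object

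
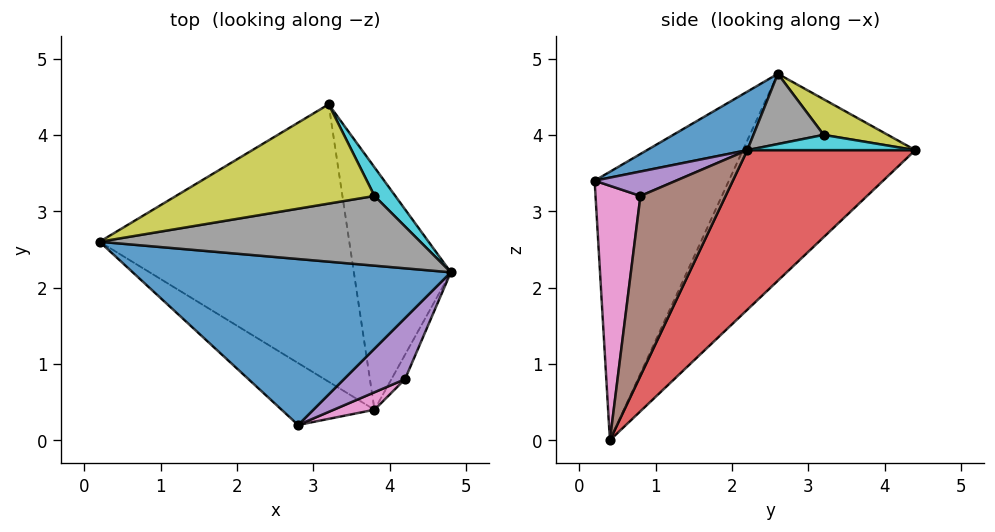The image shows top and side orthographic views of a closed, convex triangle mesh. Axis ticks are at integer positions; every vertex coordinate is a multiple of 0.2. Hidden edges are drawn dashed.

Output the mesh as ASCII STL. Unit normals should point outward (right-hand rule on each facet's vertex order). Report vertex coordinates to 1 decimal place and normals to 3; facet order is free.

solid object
 facet normal 0.169 -0.353 0.920
  outer loop
   vertex 2.8 0.2 3.4
   vertex 4.8 2.2 3.8
   vertex 0.2 2.6 4.8
  endloop
 endfacet
 facet normal -0.726 -0.640 -0.251
  outer loop
   vertex 3.8 0.4 0.0
   vertex 2.8 0.2 3.4
   vertex 0.2 2.6 4.8
  endloop
 endfacet
 facet normal -0.538 0.537 -0.650
  outer loop
   vertex 3.2 4.4 3.8
   vertex 3.8 0.4 0.0
   vertex 0.2 2.6 4.8
  endloop
 endfacet
 facet normal 0.726 0.528 -0.441
  outer loop
   vertex 3.2 4.4 3.8
   vertex 4.8 2.2 3.8
   vertex 3.8 0.4 0.0
  endloop
 endfacet
 facet normal 0.324 -0.487 0.811
  outer loop
   vertex 4.2 0.8 3.2
   vertex 4.8 2.2 3.8
   vertex 2.8 0.2 3.4
  endloop
 endfacet
 facet normal 0.927 -0.367 -0.070
  outer loop
   vertex 4.2 0.8 3.2
   vertex 3.8 0.4 0.0
   vertex 4.8 2.2 3.8
  endloop
 endfacet
 facet normal 0.401 -0.914 0.064
  outer loop
   vertex 4.2 0.8 3.2
   vertex 2.8 0.2 3.4
   vertex 3.8 0.4 0.0
  endloop
 endfacet
 facet normal 0.214 0.019 0.977
  outer loop
   vertex 3.8 3.2 4.0
   vertex 0.2 2.6 4.8
   vertex 4.8 2.2 3.8
  endloop
 endfacet
 facet normal 0.171 0.245 0.954
  outer loop
   vertex 3.8 3.2 4.0
   vertex 3.2 4.4 3.8
   vertex 0.2 2.6 4.8
  endloop
 endfacet
 facet normal 0.543 0.395 0.741
  outer loop
   vertex 3.8 3.2 4.0
   vertex 4.8 2.2 3.8
   vertex 3.2 4.4 3.8
  endloop
 endfacet
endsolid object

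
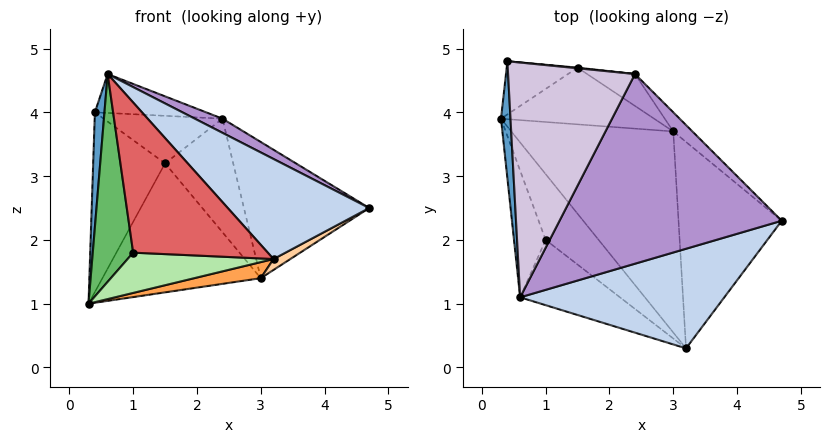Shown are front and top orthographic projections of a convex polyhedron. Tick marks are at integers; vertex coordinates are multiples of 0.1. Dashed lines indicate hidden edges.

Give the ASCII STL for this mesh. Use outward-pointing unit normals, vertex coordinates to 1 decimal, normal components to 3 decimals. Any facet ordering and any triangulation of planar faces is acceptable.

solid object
 facet normal -0.998 -0.046 0.047
  outer loop
   vertex 0.4 4.8 4.0
   vertex 0.3 3.9 1.0
   vertex 0.6 1.1 4.6
  endloop
 endfacet
 facet normal 0.494 -0.616 0.613
  outer loop
   vertex 3.2 0.3 1.7
   vertex 4.7 2.3 2.5
   vertex 0.6 1.1 4.6
  endloop
 endfacet
 facet normal 0.140 -0.079 -0.987
  outer loop
   vertex 3.0 3.7 1.4
   vertex 3.2 0.3 1.7
   vertex 0.3 3.9 1.0
  endloop
 endfacet
 facet normal 0.516 -0.045 -0.855
  outer loop
   vertex 3.0 3.7 1.4
   vertex 4.7 2.3 2.5
   vertex 3.2 0.3 1.7
  endloop
 endfacet
 facet normal -0.865 -0.429 -0.261
  outer loop
   vertex 1.0 2.0 1.8
   vertex 0.6 1.1 4.6
   vertex 0.3 3.9 1.0
  endloop
 endfacet
 facet normal -0.404 -0.477 -0.780
  outer loop
   vertex 1.0 2.0 1.8
   vertex 0.3 3.9 1.0
   vertex 3.2 0.3 1.7
  endloop
 endfacet
 facet normal -0.588 -0.742 -0.322
  outer loop
   vertex 1.0 2.0 1.8
   vertex 3.2 0.3 1.7
   vertex 0.6 1.1 4.6
  endloop
 endfacet
 facet normal 0.671 0.734 -0.103
  outer loop
   vertex 2.4 4.6 3.9
   vertex 4.7 2.3 2.5
   vertex 3.0 3.7 1.4
  endloop
 endfacet
 facet normal 0.470 -0.066 0.880
  outer loop
   vertex 2.4 4.6 3.9
   vertex 0.6 1.1 4.6
   vertex 4.7 2.3 2.5
  endloop
 endfacet
 facet normal 0.066 0.163 0.984
  outer loop
   vertex 2.4 4.6 3.9
   vertex 0.4 4.8 4.0
   vertex 0.6 1.1 4.6
  endloop
 endfacet
 facet normal 0.126 0.908 -0.399
  outer loop
   vertex 1.5 4.7 3.2
   vertex 3.0 3.7 1.4
   vertex 0.3 3.9 1.0
  endloop
 endfacet
 facet normal 0.302 0.918 -0.258
  outer loop
   vertex 1.5 4.7 3.2
   vertex 2.4 4.6 3.9
   vertex 3.0 3.7 1.4
  endloop
 endfacet
 facet normal -0.118 0.952 -0.282
  outer loop
   vertex 1.5 4.7 3.2
   vertex 0.3 3.9 1.0
   vertex 0.4 4.8 4.0
  endloop
 endfacet
 facet normal 0.100 0.995 0.013
  outer loop
   vertex 1.5 4.7 3.2
   vertex 0.4 4.8 4.0
   vertex 2.4 4.6 3.9
  endloop
 endfacet
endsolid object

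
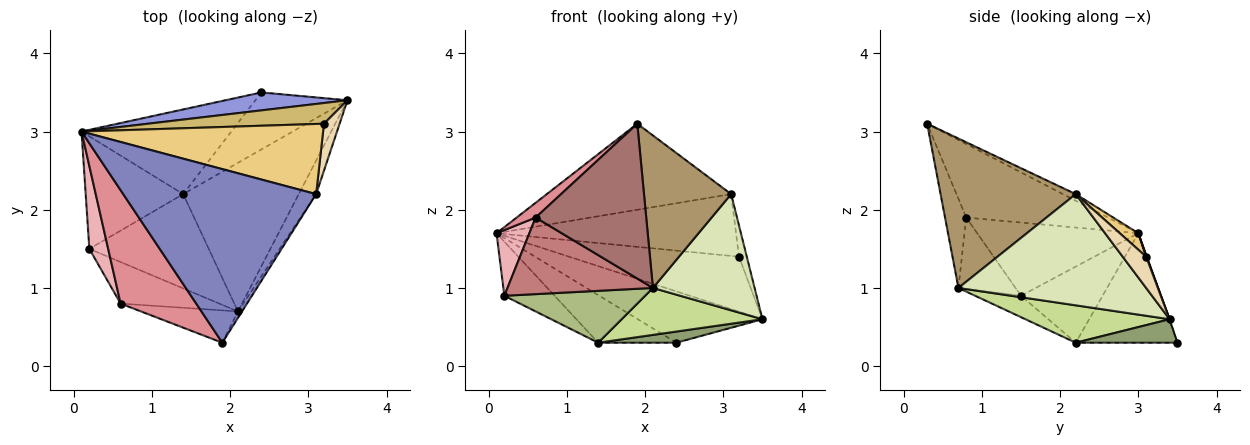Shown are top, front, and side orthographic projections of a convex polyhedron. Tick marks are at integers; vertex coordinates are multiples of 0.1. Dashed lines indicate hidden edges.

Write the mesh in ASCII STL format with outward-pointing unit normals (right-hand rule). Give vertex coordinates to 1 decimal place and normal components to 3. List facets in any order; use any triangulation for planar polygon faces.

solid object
 facet normal -0.575 0.355 -0.737
  outer loop
   vertex 0.2 1.5 0.9
   vertex 0.1 3.0 1.7
   vertex 1.4 2.2 0.3
  endloop
 endfacet
 facet normal -0.031 0.444 0.896
  outer loop
   vertex 3.1 2.2 2.2
   vertex 0.1 3.0 1.7
   vertex 1.9 0.3 3.1
  endloop
 endfacet
 facet normal -0.004 0.944 0.330
  outer loop
   vertex 2.4 3.5 0.3
   vertex 0.1 3.0 1.7
   vertex 3.5 3.4 0.6
  endloop
 endfacet
 facet normal -0.537 0.413 -0.735
  outer loop
   vertex 2.4 3.5 0.3
   vertex 1.4 2.2 0.3
   vertex 0.1 3.0 1.7
  endloop
 endfacet
 facet normal 0.243 -0.187 -0.952
  outer loop
   vertex 2.4 3.5 0.3
   vertex 3.5 3.4 0.6
   vertex 1.4 2.2 0.3
  endloop
 endfacet
 facet normal -0.155 -0.476 -0.866
  outer loop
   vertex 2.1 0.7 1.0
   vertex 0.2 1.5 0.9
   vertex 1.4 2.2 0.3
  endloop
 endfacet
 facet normal 0.295 -0.288 -0.911
  outer loop
   vertex 2.1 0.7 1.0
   vertex 1.4 2.2 0.3
   vertex 3.5 3.4 0.6
  endloop
 endfacet
 facet normal 0.871 -0.472 -0.136
  outer loop
   vertex 2.1 0.7 1.0
   vertex 3.5 3.4 0.6
   vertex 3.1 2.2 2.2
  endloop
 endfacet
 facet normal 0.840 -0.542 -0.023
  outer loop
   vertex 2.1 0.7 1.0
   vertex 3.1 2.2 2.2
   vertex 1.9 0.3 3.1
  endloop
 endfacet
 facet normal 0.004 0.936 0.352
  outer loop
   vertex 3.2 3.1 1.4
   vertex 3.5 3.4 0.6
   vertex 0.1 3.0 1.7
  endloop
 endfacet
 facet normal 0.051 0.660 0.749
  outer loop
   vertex 3.2 3.1 1.4
   vertex 0.1 3.0 1.7
   vertex 3.1 2.2 2.2
  endloop
 endfacet
 facet normal 0.857 0.286 0.429
  outer loop
   vertex 3.2 3.1 1.4
   vertex 3.1 2.2 2.2
   vertex 3.5 3.4 0.6
  endloop
 endfacet
 facet normal -0.185 -0.962 -0.201
  outer loop
   vertex 0.6 0.8 1.9
   vertex 2.1 0.7 1.0
   vertex 1.9 0.3 3.1
  endloop
 endfacet
 facet normal -0.326 -0.831 -0.451
  outer loop
   vertex 0.6 0.8 1.9
   vertex 0.2 1.5 0.9
   vertex 2.1 0.7 1.0
  endloop
 endfacet
 facet normal -0.694 -0.093 0.714
  outer loop
   vertex 0.6 0.8 1.9
   vertex 1.9 0.3 3.1
   vertex 0.1 3.0 1.7
  endloop
 endfacet
 facet normal -0.950 -0.194 0.244
  outer loop
   vertex 0.6 0.8 1.9
   vertex 0.1 3.0 1.7
   vertex 0.2 1.5 0.9
  endloop
 endfacet
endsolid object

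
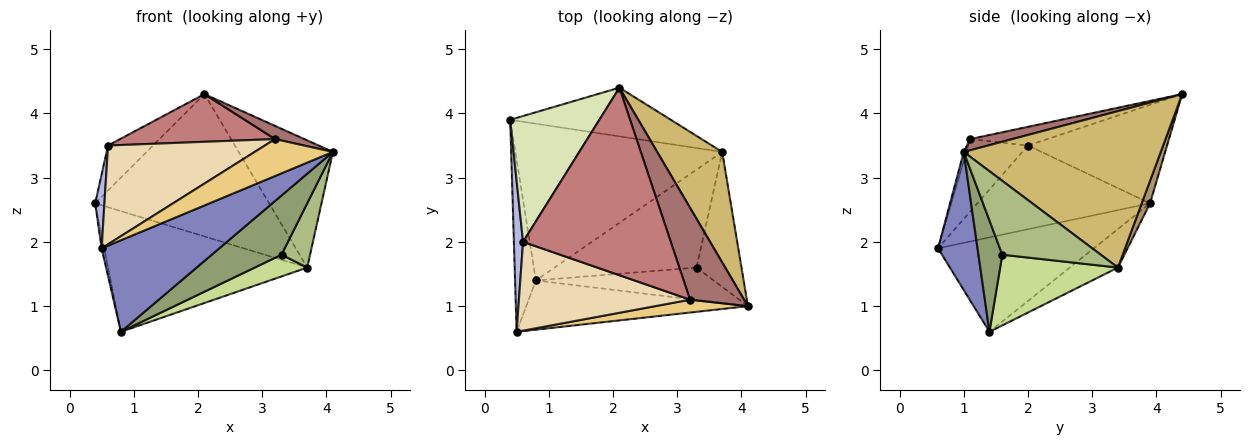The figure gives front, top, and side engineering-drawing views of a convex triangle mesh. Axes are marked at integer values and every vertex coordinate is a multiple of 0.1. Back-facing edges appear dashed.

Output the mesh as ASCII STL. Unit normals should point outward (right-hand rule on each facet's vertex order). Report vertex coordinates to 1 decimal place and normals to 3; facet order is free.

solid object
 facet normal -0.976 0.016 -0.215
  outer loop
   vertex 0.8 1.4 0.6
   vertex 0.5 0.6 1.9
   vertex 0.4 3.9 2.6
  endloop
 endfacet
 facet normal 0.283 -0.845 -0.454
  outer loop
   vertex 0.8 1.4 0.6
   vertex 4.1 1.0 3.4
   vertex 0.5 0.6 1.9
  endloop
 endfacet
 facet normal -0.146 0.604 -0.784
  outer loop
   vertex 3.7 3.4 1.6
   vertex 0.8 1.4 0.6
   vertex 0.4 3.9 2.6
  endloop
 endfacet
 facet normal -0.993 -0.053 0.109
  outer loop
   vertex 0.6 2.0 3.5
   vertex 0.4 3.9 2.6
   vertex 0.5 0.6 1.9
  endloop
 endfacet
 facet normal 0.288 -0.841 -0.459
  outer loop
   vertex 3.3 1.6 1.8
   vertex 4.1 1.0 3.4
   vertex 0.8 1.4 0.6
  endloop
 endfacet
 facet normal 0.829 -0.240 -0.505
  outer loop
   vertex 3.3 1.6 1.8
   vertex 3.7 3.4 1.6
   vertex 4.1 1.0 3.4
  endloop
 endfacet
 facet normal 0.437 -0.195 -0.878
  outer loop
   vertex 3.3 1.6 1.8
   vertex 0.8 1.4 0.6
   vertex 3.7 3.4 1.6
  endloop
 endfacet
 facet normal -0.721 0.233 0.652
  outer loop
   vertex 2.1 4.4 4.3
   vertex 0.4 3.9 2.6
   vertex 0.6 2.0 3.5
  endloop
 endfacet
 facet normal 0.045 0.945 -0.323
  outer loop
   vertex 2.1 4.4 4.3
   vertex 3.7 3.4 1.6
   vertex 0.4 3.9 2.6
  endloop
 endfacet
 facet normal 0.845 0.404 0.351
  outer loop
   vertex 2.1 4.4 4.3
   vertex 4.1 1.0 3.4
   vertex 3.7 3.4 1.6
  endloop
 endfacet
 facet normal -0.032 -0.944 0.328
  outer loop
   vertex 3.2 1.1 3.6
   vertex 0.5 0.6 1.9
   vertex 4.1 1.0 3.4
  endloop
 endfacet
 facet normal -0.272 -0.716 0.643
  outer loop
   vertex 3.2 1.1 3.6
   vertex 0.6 2.0 3.5
   vertex 0.5 0.6 1.9
  endloop
 endfacet
 facet normal 0.200 -0.139 0.970
  outer loop
   vertex 3.2 1.1 3.6
   vertex 4.1 1.0 3.4
   vertex 2.1 4.4 4.3
  endloop
 endfacet
 facet normal -0.122 -0.245 0.962
  outer loop
   vertex 3.2 1.1 3.6
   vertex 2.1 4.4 4.3
   vertex 0.6 2.0 3.5
  endloop
 endfacet
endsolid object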